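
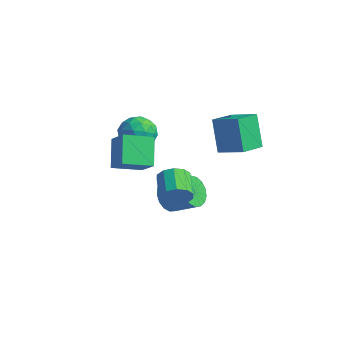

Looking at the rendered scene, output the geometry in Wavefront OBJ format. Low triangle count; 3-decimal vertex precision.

v -0.006 0.346 -2.306
v 0.614 -0.151 -2.977
v 1.986 0.437 -2.144
v 1.366 0.934 -1.474
v 0.548 0.296 -3.185
v 1.921 0.884 -2.352
v 0.355 0.755 -3.191
v 1.728 1.343 -2.359
v 0.08 1.12 -2.995
v 1.452 1.709 -2.163
v -0.216 1.308 -2.641
v 1.157 1.896 -1.809
v -0.463 1.275 -2.21
v 0.91 1.864 -1.378
v -0.606 1.03 -1.802
v 0.767 1.618 -0.969
v -0.611 0.627 -1.508
v 0.762 1.216 -0.676
v -0.478 0.161 -1.398
v 0.895 0.749 -0.565
v -0.237 -0.264 -1.496
v 1.136 0.325 -0.663
v 0.057 -0.548 -1.779
v 1.43 0.04 -0.946
v 0.336 -0.628 -2.183
v 1.709 -0.04 -1.351
v 0.537 -0.485 -2.616
v 1.91 0.103 -1.783
v 3.211 -1.93 0.272
v 3.738 -1.677 0.957
v 2.536 -0.838 1.572
v 2.009 -1.09 0.888
v 3.792 -1.301 0.55
v 2.59 -0.462 1.166
v 3.624 -1.166 0.037
v 2.423 -0.326 0.653
v 3.299 -1.322 -0.386
v 2.097 -0.482 0.23
v 2.939 -1.71 -0.557
v 1.738 -0.871 0.058
v 2.684 -2.182 -0.412
v 1.482 -1.343 0.203
v 2.63 -2.558 -0.006
v 1.428 -1.719 0.61
v 2.797 -2.694 0.507
v 1.596 -1.854 1.123
v 3.123 -2.538 0.93
v 1.921 -1.698 1.546
v 3.482 -2.149 1.102
v 2.281 -1.31 1.717
v 0.819 -4.235 2.288
v -0.132 -3.387 3.629
v 1.488 -2.734 1.814
v 0.537 -1.886 3.155
v 2.003 -4.454 3.265
v 1.052 -3.606 4.606
v 2.672 -2.953 2.791
v 1.721 -2.105 4.132
v 2.171 1.828 1.553
v 1.325 2.179 3.52
v 1.855 3.493 1.119
v 1.008 3.845 3.086
v 3.652 2.255 2.114
v 2.805 2.607 4.081
v 3.335 3.921 1.68
v 2.489 4.272 3.647
v -1.437 -0.598 2.836
v -0.412 -0.224 3.061
v -0.848 -2.296 2.979
v 0.177 -1.922 3.204
v -0.643 -1.778 3.944
v -1.007 -0.729 3.856
v -0.253 -1.791 2.184
v -0.617 -0.742 2.096
v 0.32 -0.961 2.658
v 0.079 -0.953 3.746
v -1.339 -1.567 2.294
v -1.58 -1.559 3.382
v -0.976 -0.262 2.936
v -0.284 -2.258 3.104
v -0.766 -2.174 3.539
v -0.163 -1.954 3.671
v -1.326 -0.559 3.403
v -0.723 -0.339 3.535
v -0.859 -1.252 4.055
v -0.537 -2.181 2.505
v 0.066 -1.961 2.637
v -1.097 -0.566 2.369
v -0.494 -0.346 2.501
v -0.401 -1.268 1.985
v 0.057 -0.475 2.831
v 0.403 -1.474 2.915
v 0.15 -1.397 2.316
v -0.064 -0.78 2.264
v -0.085 -0.47 3.471
v 0.261 -1.469 3.555
v -0.221 -1.384 3.99
v -0.435 -0.767 3.938
v 0.345 -0.904 3.234
v -1.521 -1.051 2.485
v -1.175 -2.05 2.569
v -0.825 -1.753 2.102
v -1.039 -1.136 2.05
v -1.663 -1.046 3.125
v -1.317 -2.045 3.209
v -1.196 -1.74 3.776
v -1.41 -1.123 3.724
v -1.605 -1.616 2.806
f 2 1 5
f 2 5 3
f 3 5 6
f 3 6 4
f 5 1 7
f 5 7 6
f 6 7 8
f 6 8 4
f 7 1 9
f 7 9 8
f 8 9 10
f 8 10 4
f 9 1 11
f 9 11 10
f 10 11 12
f 10 12 4
f 11 1 13
f 11 13 12
f 12 13 14
f 12 14 4
f 13 1 15
f 13 15 14
f 14 15 16
f 14 16 4
f 15 1 17
f 15 17 16
f 16 17 18
f 16 18 4
f 17 1 19
f 17 19 18
f 18 19 20
f 18 20 4
f 19 1 21
f 19 21 20
f 20 21 22
f 20 22 4
f 21 1 23
f 21 23 22
f 22 23 24
f 22 24 4
f 23 1 25
f 23 25 24
f 24 25 26
f 24 26 4
f 25 1 27
f 25 27 26
f 26 27 28
f 26 28 4
f 27 1 2
f 27 2 28
f 28 2 3
f 28 3 4
f 30 29 33
f 30 33 31
f 31 33 34
f 31 34 32
f 33 29 35
f 33 35 34
f 34 35 36
f 34 36 32
f 35 29 37
f 35 37 36
f 36 37 38
f 36 38 32
f 37 29 39
f 37 39 38
f 38 39 40
f 38 40 32
f 39 29 41
f 39 41 40
f 40 41 42
f 40 42 32
f 41 29 43
f 41 43 42
f 42 43 44
f 42 44 32
f 43 29 45
f 43 45 44
f 44 45 46
f 44 46 32
f 45 29 47
f 45 47 46
f 46 47 48
f 46 48 32
f 47 29 49
f 47 49 48
f 48 49 50
f 48 50 32
f 49 29 30
f 49 30 50
f 50 30 31
f 50 31 32
f 52 54 51
f 55 52 51
f 51 54 53
f 53 55 51
f 52 58 54
f 56 52 55
f 56 58 52
f 54 58 53
f 57 55 53
f 53 58 57
f 57 56 55
f 58 56 57
f 60 62 59
f 63 60 59
f 59 62 61
f 61 63 59
f 60 66 62
f 64 60 63
f 64 66 60
f 62 66 61
f 65 63 61
f 61 66 65
f 65 64 63
f 66 64 65
f 67 104 83
f 104 78 107
f 83 107 72
f 104 107 83
f 67 83 79
f 83 72 84
f 79 84 68
f 83 84 79
f 67 79 88
f 79 68 89
f 88 89 74
f 79 89 88
f 67 88 100
f 88 74 103
f 100 103 77
f 88 103 100
f 67 100 104
f 100 77 108
f 104 108 78
f 100 108 104
f 68 84 95
f 84 72 98
f 95 98 76
f 84 98 95
f 72 107 85
f 107 78 106
f 85 106 71
f 107 106 85
f 78 108 105
f 108 77 101
f 105 101 69
f 108 101 105
f 77 103 102
f 103 74 90
f 102 90 73
f 103 90 102
f 74 89 94
f 89 68 91
f 94 91 75
f 89 91 94
f 70 96 82
f 96 76 97
f 82 97 71
f 96 97 82
f 70 82 80
f 82 71 81
f 80 81 69
f 82 81 80
f 70 80 87
f 80 69 86
f 87 86 73
f 80 86 87
f 70 87 92
f 87 73 93
f 92 93 75
f 87 93 92
f 70 92 96
f 92 75 99
f 96 99 76
f 92 99 96
f 71 97 85
f 97 76 98
f 85 98 72
f 97 98 85
f 69 81 105
f 81 71 106
f 105 106 78
f 81 106 105
f 73 86 102
f 86 69 101
f 102 101 77
f 86 101 102
f 75 93 94
f 93 73 90
f 94 90 74
f 93 90 94
f 76 99 95
f 99 75 91
f 95 91 68
f 99 91 95



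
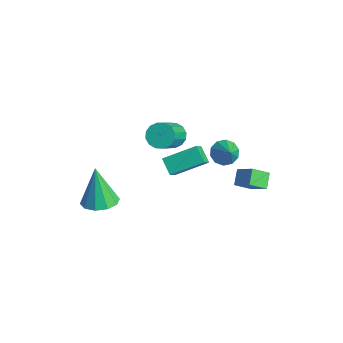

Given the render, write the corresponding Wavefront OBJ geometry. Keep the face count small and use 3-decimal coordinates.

v 0.569 3.146 -1.598
v 1.093 3.248 -2.095
v 1.471 2.874 -0.702
v 1.013 3.643 -1.894
v 0.763 3.849 -1.58
v 0.439 3.786 -1.273
v 0.164 3.478 -1.089
v 0.044 3.044 -1.1
v 0.125 2.648 -1.301
v 0.375 2.442 -1.615
v 0.699 2.505 -1.923
v 0.973 2.813 -2.106
v -1.975 -2.39 -4.662
v -1.152 -1.918 -4.463
v -2.565 -2.25 -2.558
v -1.568 -1.511 -4.607
v -2.14 -1.441 -4.772
v -2.649 -1.733 -4.895
v -2.9 -2.276 -4.929
v -2.798 -2.863 -4.861
v -2.382 -3.269 -4.717
v -1.81 -3.34 -4.552
v -1.301 -3.048 -4.429
v -1.049 -2.505 -4.395
v 2.945 3.218 -1.242
v 2.684 2.407 -0.681
v 3.865 3.425 -0.517
v 3.605 2.614 0.044
v 3.455 2.706 -1.744
v 3.195 1.895 -1.183
v 4.376 2.913 -1.019
v 4.115 2.102 -0.458
v -0.246 0.409 -1.266
v 0.418 1.886 -0.527
v 0.545 0.333 -1.823
v 1.209 1.81 -1.084
v 0.251 -0.21 -0.476
v 0.915 1.267 0.263
v 1.042 -0.286 -1.033
v 1.706 1.191 -0.294
v 0.185 0.384 0.978
v 0.768 0.787 0.941
v 1.739 -0.482 2.424
v 1.155 -0.884 2.462
v 0.564 0.94 1.205
v 1.535 -0.329 2.689
v 0.258 0.944 1.409
v 1.229 -0.324 2.892
v -0.068 0.798 1.497
v 0.903 -0.47 2.981
v -0.326 0.541 1.446
v 0.645 -0.727 2.93
v -0.447 0.242 1.27
v 0.524 -1.026 2.754
v -0.399 -0.018 1.016
v 0.572 -1.287 2.499
v -0.195 -0.171 0.751
v 0.776 -1.44 2.235
v 0.111 -0.176 0.548
v 1.082 -1.444 2.031
v 0.437 -0.03 0.459
v 1.408 -1.298 1.943
v 0.695 0.227 0.51
v 1.666 -1.041 1.994
v 0.816 0.526 0.686
v 1.787 -0.742 2.17
f 2 1 4
f 2 4 3
f 4 1 5
f 4 5 3
f 5 1 6
f 5 6 3
f 6 1 7
f 6 7 3
f 7 1 8
f 7 8 3
f 8 1 9
f 8 9 3
f 9 1 10
f 9 10 3
f 10 1 11
f 10 11 3
f 11 1 12
f 11 12 3
f 12 1 2
f 12 2 3
f 14 13 16
f 14 16 15
f 16 13 17
f 16 17 15
f 17 13 18
f 17 18 15
f 18 13 19
f 18 19 15
f 19 13 20
f 19 20 15
f 20 13 21
f 20 21 15
f 21 13 22
f 21 22 15
f 22 13 23
f 22 23 15
f 23 13 24
f 23 24 15
f 24 13 14
f 24 14 15
f 26 28 25
f 29 26 25
f 25 28 27
f 27 29 25
f 26 32 28
f 30 26 29
f 30 32 26
f 28 32 27
f 31 29 27
f 27 32 31
f 31 30 29
f 32 30 31
f 34 36 33
f 37 34 33
f 33 36 35
f 35 37 33
f 34 40 36
f 38 34 37
f 38 40 34
f 36 40 35
f 39 37 35
f 35 40 39
f 39 38 37
f 40 38 39
f 42 41 45
f 42 45 43
f 43 45 46
f 43 46 44
f 45 41 47
f 45 47 46
f 46 47 48
f 46 48 44
f 47 41 49
f 47 49 48
f 48 49 50
f 48 50 44
f 49 41 51
f 49 51 50
f 50 51 52
f 50 52 44
f 51 41 53
f 51 53 52
f 52 53 54
f 52 54 44
f 53 41 55
f 53 55 54
f 54 55 56
f 54 56 44
f 55 41 57
f 55 57 56
f 56 57 58
f 56 58 44
f 57 41 59
f 57 59 58
f 58 59 60
f 58 60 44
f 59 41 61
f 59 61 60
f 60 61 62
f 60 62 44
f 61 41 63
f 61 63 62
f 62 63 64
f 62 64 44
f 63 41 65
f 63 65 64
f 64 65 66
f 64 66 44
f 65 41 42
f 65 42 66
f 66 42 43
f 66 43 44



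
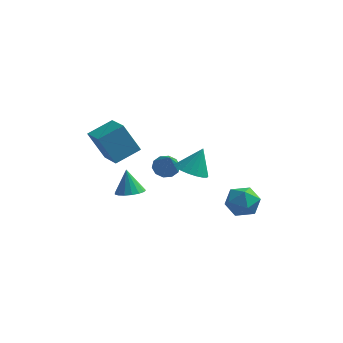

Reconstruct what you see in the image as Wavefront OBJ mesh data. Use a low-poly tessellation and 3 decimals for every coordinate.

v -2.685 -2.926 1.097
v -3.649 -2.966 2.849
v -3.774 -1.529 0.53
v -4.737 -1.568 2.282
v -1.603 -1.832 1.718
v -2.566 -1.871 3.47
v -2.691 -0.434 1.151
v -3.655 -0.474 2.903
v -1.415 2.325 -2.207
v -0.975 2.929 -1.895
v -0.805 1.035 -0.573
v -1.436 2.957 -1.7
v -1.889 2.743 -1.7
v -2.161 2.37 -1.893
v -2.148 1.98 -2.206
v -1.856 1.721 -2.519
v -1.395 1.694 -2.714
v -0.942 1.907 -2.714
v -0.67 2.28 -2.521
v -0.683 2.671 -2.208
v -3.27 1.38 -4.096
v -2.647 2.028 -4.144
v -3.63 1.84 -2.564
v -3.006 2.22 -4.286
v -3.425 2.219 -4.384
v -3.809 2.026 -4.416
v -4.069 1.685 -4.375
v -4.147 1.275 -4.271
v -4.023 0.888 -4.126
v -3.727 0.615 -3.974
v -3.326 0.516 -3.851
v -2.912 0.616 -3.783
v -2.581 0.891 -3.788
v -2.407 1.278 -3.863
v -2.431 1.688 -3.991
v 1.333 -2.285 0.827
v 2.015 -1.722 0.341
v 1.827 -1.635 2.273
v 1.652 -1.457 0.345
v 1.226 -1.356 0.446
v 0.821 -1.439 0.622
v 0.517 -1.69 0.839
v 0.375 -2.059 1.053
v 0.423 -2.472 1.223
v 0.65 -2.849 1.314
v 1.014 -3.113 1.309
v 1.44 -3.214 1.209
v 1.845 -3.131 1.033
v 2.149 -2.88 0.816
v 2.291 -2.512 0.602
v 2.243 -2.098 0.432
v 2.731 0.908 -2.468
v 3.718 1.45 -2.482
v 3.282 -0.13 -3.858
v 4.269 0.412 -3.872
v 4.011 -0.267 -3.012
v 3.67 0.375 -2.153
v 3.33 0.945 -4.187
v 2.989 1.587 -3.328
v 4.087 1.472 -3.544
v 4.508 0.723 -2.818
v 2.492 0.597 -3.522
v 2.913 -0.152 -2.796
f 2 4 1
f 5 2 1
f 1 4 3
f 3 5 1
f 2 8 4
f 6 2 5
f 6 8 2
f 4 8 3
f 7 5 3
f 3 8 7
f 7 6 5
f 8 6 7
f 10 9 12
f 10 12 11
f 12 9 13
f 12 13 11
f 13 9 14
f 13 14 11
f 14 9 15
f 14 15 11
f 15 9 16
f 15 16 11
f 16 9 17
f 16 17 11
f 17 9 18
f 17 18 11
f 18 9 19
f 18 19 11
f 19 9 20
f 19 20 11
f 20 9 10
f 20 10 11
f 22 21 24
f 22 24 23
f 24 21 25
f 24 25 23
f 25 21 26
f 25 26 23
f 26 21 27
f 26 27 23
f 27 21 28
f 27 28 23
f 28 21 29
f 28 29 23
f 29 21 30
f 29 30 23
f 30 21 31
f 30 31 23
f 31 21 32
f 31 32 23
f 32 21 33
f 32 33 23
f 33 21 34
f 33 34 23
f 34 21 35
f 34 35 23
f 35 21 22
f 35 22 23
f 37 36 39
f 37 39 38
f 39 36 40
f 39 40 38
f 40 36 41
f 40 41 38
f 41 36 42
f 41 42 38
f 42 36 43
f 42 43 38
f 43 36 44
f 43 44 38
f 44 36 45
f 44 45 38
f 45 36 46
f 45 46 38
f 46 36 47
f 46 47 38
f 47 36 48
f 47 48 38
f 48 36 49
f 48 49 38
f 49 36 50
f 49 50 38
f 50 36 51
f 50 51 38
f 51 36 37
f 51 37 38
f 52 63 57
f 52 57 53
f 52 53 59
f 52 59 62
f 52 62 63
f 53 57 61
f 57 63 56
f 63 62 54
f 62 59 58
f 59 53 60
f 55 61 56
f 55 56 54
f 55 54 58
f 55 58 60
f 55 60 61
f 56 61 57
f 54 56 63
f 58 54 62
f 60 58 59
f 61 60 53



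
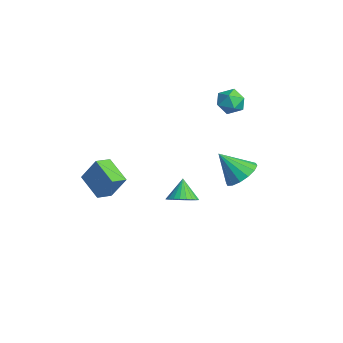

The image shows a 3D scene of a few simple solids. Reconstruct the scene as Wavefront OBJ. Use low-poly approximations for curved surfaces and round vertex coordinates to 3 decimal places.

v -0.705 3.381 3.402
v -0.089 4.056 3.354
v 0.389 2.384 3.406
v 1.005 3.059 3.358
v 0.513 2.942 4.12
v -0.163 3.559 4.118
v 0.463 2.881 2.642
v -0.213 3.498 2.64
v 0.633 3.747 2.884
v 0.664 3.785 3.798
v -0.364 2.655 2.962
v -0.333 2.693 3.876
v 3.278 2.535 -0.335
v 4.013 2.936 0.332
v 2.542 1.505 1.095
v 3.585 3.286 0.363
v 3.074 3.434 0.207
v 2.619 3.342 -0.094
v 2.34 3.033 -0.46
v 2.313 2.591 -0.792
v 2.544 2.133 -1.002
v 2.972 1.784 -1.033
v 3.483 1.635 -0.877
v 3.938 1.727 -0.576
v 4.217 2.036 -0.21
v 4.244 2.478 0.122
v 0.289 -4.53 -2.285
v -1.283 -4.878 -1.55
v -0.061 -3.601 -2.594
v -1.634 -3.949 -1.86
v 0.814 -3.851 -0.84
v -0.759 -4.199 -0.106
v 0.463 -2.922 -1.15
v -1.109 -3.27 -0.415
v -0.095 0.52 -4.032
v 0.655 0.461 -3.487
v -0.885 0.88 -2.908
v 0.669 0.809 -3.588
v 0.566 1.113 -3.758
v 0.363 1.327 -3.969
v 0.089 1.418 -4.19
v -0.212 1.372 -4.387
v -0.496 1.196 -4.53
v -0.718 0.918 -4.597
v -0.846 0.579 -4.578
v -0.86 0.231 -4.476
v -0.757 -0.073 -4.307
v -0.554 -0.287 -4.095
v -0.28 -0.378 -3.874
v 0.021 -0.332 -3.678
v 0.305 -0.156 -3.535
v 0.527 0.122 -3.468
f 1 12 6
f 1 6 2
f 1 2 8
f 1 8 11
f 1 11 12
f 2 6 10
f 6 12 5
f 12 11 3
f 11 8 7
f 8 2 9
f 4 10 5
f 4 5 3
f 4 3 7
f 4 7 9
f 4 9 10
f 5 10 6
f 3 5 12
f 7 3 11
f 9 7 8
f 10 9 2
f 14 13 16
f 14 16 15
f 16 13 17
f 16 17 15
f 17 13 18
f 17 18 15
f 18 13 19
f 18 19 15
f 19 13 20
f 19 20 15
f 20 13 21
f 20 21 15
f 21 13 22
f 21 22 15
f 22 13 23
f 22 23 15
f 23 13 24
f 23 24 15
f 24 13 25
f 24 25 15
f 25 13 26
f 25 26 15
f 26 13 14
f 26 14 15
f 28 30 27
f 31 28 27
f 27 30 29
f 29 31 27
f 28 34 30
f 32 28 31
f 32 34 28
f 30 34 29
f 33 31 29
f 29 34 33
f 33 32 31
f 34 32 33
f 36 35 38
f 36 38 37
f 38 35 39
f 38 39 37
f 39 35 40
f 39 40 37
f 40 35 41
f 40 41 37
f 41 35 42
f 41 42 37
f 42 35 43
f 42 43 37
f 43 35 44
f 43 44 37
f 44 35 45
f 44 45 37
f 45 35 46
f 45 46 37
f 46 35 47
f 46 47 37
f 47 35 48
f 47 48 37
f 48 35 49
f 48 49 37
f 49 35 50
f 49 50 37
f 50 35 51
f 50 51 37
f 51 35 52
f 51 52 37
f 52 35 36
f 52 36 37



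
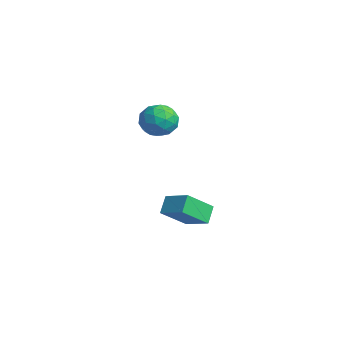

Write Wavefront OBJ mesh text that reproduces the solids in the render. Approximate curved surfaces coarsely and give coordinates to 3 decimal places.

v 0.997 -1.103 2.774
v 1.542 -1.021 3.718
v 2.198 -2.259 2.182
v 2.743 -2.177 3.126
v 1.764 -2.664 3.1
v 1.021 -1.949 3.466
v 2.719 -1.331 2.434
v 1.976 -0.616 2.8
v 2.606 -1.162 3.509
v 2.016 -1.986 3.92
v 1.724 -1.294 1.98
v 1.134 -2.118 2.391
v 1.164 -0.96 3.298
v 2.576 -2.32 2.602
v 2 -2.606 2.586
v 2.321 -2.558 3.142
v 0.858 -1.506 3.15
v 1.178 -1.458 3.705
v 1.309 -2.423 3.341
v 2.562 -1.822 2.195
v 2.882 -1.774 2.75
v 1.419 -0.722 2.758
v 1.74 -0.674 3.314
v 2.431 -0.857 2.559
v 2.11 -0.995 3.73
v 2.815 -1.675 3.382
v 2.801 -1.178 2.975
v 2.365 -0.757 3.19
v 1.763 -1.479 3.972
v 2.469 -2.159 3.624
v 1.893 -2.445 3.608
v 1.457 -2.025 3.823
v 2.388 -1.562 3.848
v 1.271 -1.121 2.276
v 1.977 -1.801 1.928
v 2.283 -1.255 2.077
v 1.847 -0.835 2.292
v 0.925 -1.605 2.518
v 1.63 -2.285 2.17
v 1.375 -2.523 2.71
v 0.939 -2.102 2.925
v 1.352 -1.718 2.052
v 2.639 -1.927 -3.261
v 2.043 -1.345 -2.454
v 2.469 -0.395 -4.489
v 1.873 0.186 -3.681
v 3.987 -1.326 -2.699
v 3.391 -0.745 -1.891
v 3.817 0.205 -3.926
v 3.221 0.787 -3.119
f 1 38 17
f 38 12 41
f 17 41 6
f 38 41 17
f 1 17 13
f 17 6 18
f 13 18 2
f 17 18 13
f 1 13 22
f 13 2 23
f 22 23 8
f 13 23 22
f 1 22 34
f 22 8 37
f 34 37 11
f 22 37 34
f 1 34 38
f 34 11 42
f 38 42 12
f 34 42 38
f 2 18 29
f 18 6 32
f 29 32 10
f 18 32 29
f 6 41 19
f 41 12 40
f 19 40 5
f 41 40 19
f 12 42 39
f 42 11 35
f 39 35 3
f 42 35 39
f 11 37 36
f 37 8 24
f 36 24 7
f 37 24 36
f 8 23 28
f 23 2 25
f 28 25 9
f 23 25 28
f 4 30 16
f 30 10 31
f 16 31 5
f 30 31 16
f 4 16 14
f 16 5 15
f 14 15 3
f 16 15 14
f 4 14 21
f 14 3 20
f 21 20 7
f 14 20 21
f 4 21 26
f 21 7 27
f 26 27 9
f 21 27 26
f 4 26 30
f 26 9 33
f 30 33 10
f 26 33 30
f 5 31 19
f 31 10 32
f 19 32 6
f 31 32 19
f 3 15 39
f 15 5 40
f 39 40 12
f 15 40 39
f 7 20 36
f 20 3 35
f 36 35 11
f 20 35 36
f 9 27 28
f 27 7 24
f 28 24 8
f 27 24 28
f 10 33 29
f 33 9 25
f 29 25 2
f 33 25 29
f 44 46 43
f 47 44 43
f 43 46 45
f 45 47 43
f 44 50 46
f 48 44 47
f 48 50 44
f 46 50 45
f 49 47 45
f 45 50 49
f 49 48 47
f 50 48 49



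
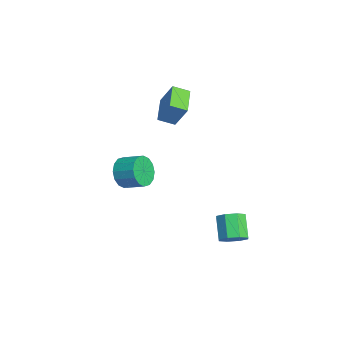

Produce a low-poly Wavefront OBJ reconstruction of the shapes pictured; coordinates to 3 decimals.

v -0.442 -1.198 -0.22
v 0.155 -1.272 -0.993
v 0.84 -0.336 -0.553
v 0.242 -0.262 0.22
v -0.203 -0.942 -1.135
v 0.482 -0.007 -0.695
v -0.626 -0.681 -1.032
v 0.059 0.254 -0.592
v -0.999 -0.558 -0.712
v -0.314 0.377 -0.272
v -1.224 -0.607 -0.259
v -0.539 0.328 0.181
v -1.239 -0.814 0.204
v -0.554 0.121 0.644
v -1.04 -1.124 0.553
v -0.355 -0.188 0.993
v -0.682 -1.453 0.695
v 0.003 -0.518 1.135
v -0.259 -1.714 0.592
v 0.426 -0.779 1.032
v 0.114 -1.837 0.272
v 0.799 -0.902 0.712
v 0.339 -1.788 -0.181
v 1.024 -0.853 0.259
v 0.354 -1.581 -0.644
v 1.039 -0.646 -0.204
v 3.335 3.789 -3.377
v 3.901 3.982 -2.846
v 2.871 4.043 -1.771
v 2.305 3.851 -2.303
v 3.653 4.474 -3.112
v 2.622 4.535 -2.038
v 3.218 4.565 -3.534
v 2.188 4.627 -2.459
v 2.852 4.202 -3.864
v 1.822 4.263 -2.789
v 2.769 3.597 -3.909
v 1.739 3.658 -2.834
v 3.018 3.105 -3.642
v 1.987 3.166 -2.568
v 3.452 3.013 -3.221
v 2.422 3.075 -2.146
v 3.818 3.377 -2.891
v 2.788 3.438 -1.816
v -3.353 1.202 3.292
v -2.707 1.739 4.642
v -3.26 2.111 2.886
v -2.614 2.648 4.236
v -1.826 0.792 2.724
v -1.18 1.329 4.074
v -1.733 1.701 2.318
v -1.087 2.238 3.668
f 2 1 5
f 2 5 3
f 3 5 6
f 3 6 4
f 5 1 7
f 5 7 6
f 6 7 8
f 6 8 4
f 7 1 9
f 7 9 8
f 8 9 10
f 8 10 4
f 9 1 11
f 9 11 10
f 10 11 12
f 10 12 4
f 11 1 13
f 11 13 12
f 12 13 14
f 12 14 4
f 13 1 15
f 13 15 14
f 14 15 16
f 14 16 4
f 15 1 17
f 15 17 16
f 16 17 18
f 16 18 4
f 17 1 19
f 17 19 18
f 18 19 20
f 18 20 4
f 19 1 21
f 19 21 20
f 20 21 22
f 20 22 4
f 21 1 23
f 21 23 22
f 22 23 24
f 22 24 4
f 23 1 25
f 23 25 24
f 24 25 26
f 24 26 4
f 25 1 2
f 25 2 26
f 26 2 3
f 26 3 4
f 28 27 31
f 28 31 29
f 29 31 32
f 29 32 30
f 31 27 33
f 31 33 32
f 32 33 34
f 32 34 30
f 33 27 35
f 33 35 34
f 34 35 36
f 34 36 30
f 35 27 37
f 35 37 36
f 36 37 38
f 36 38 30
f 37 27 39
f 37 39 38
f 38 39 40
f 38 40 30
f 39 27 41
f 39 41 40
f 40 41 42
f 40 42 30
f 41 27 43
f 41 43 42
f 42 43 44
f 42 44 30
f 43 27 28
f 43 28 44
f 44 28 29
f 44 29 30
f 46 48 45
f 49 46 45
f 45 48 47
f 47 49 45
f 46 52 48
f 50 46 49
f 50 52 46
f 48 52 47
f 51 49 47
f 47 52 51
f 51 50 49
f 52 50 51



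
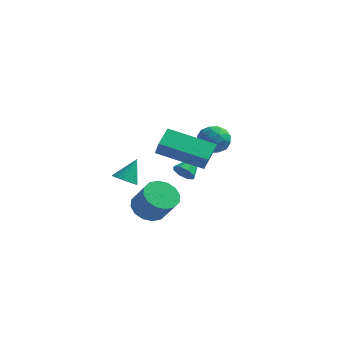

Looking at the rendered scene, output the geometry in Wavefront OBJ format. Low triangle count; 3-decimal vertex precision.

v 0.541 1.21 -3.699
v 0.963 1.301 -4.041
v 0.859 2.37 -3.001
v 0.605 1.479 -4.175
v 0.211 1.5 -4.03
v 0.01 1.351 -3.691
v 0.12 1.12 -3.357
v 0.478 0.941 -3.223
v 0.872 0.921 -3.368
v 1.073 1.07 -3.707
v 0.946 -3.341 -3.494
v 1.486 -2.778 -3.673
v 2.214 -3.156 -2.664
v 1.674 -3.719 -2.486
v 1.221 -2.594 -3.413
v 1.949 -2.972 -2.404
v 0.883 -2.61 -3.175
v 1.611 -2.988 -2.166
v 0.562 -2.822 -3.022
v 1.289 -3.2 -2.014
v 0.343 -3.173 -2.996
v 1.071 -3.551 -1.988
v 0.286 -3.569 -3.104
v 1.014 -3.947 -2.095
v 0.406 -3.904 -3.316
v 1.134 -4.282 -2.307
v 0.671 -4.088 -3.576
v 1.399 -4.466 -2.567
v 1.009 -4.072 -3.814
v 1.737 -4.45 -2.805
v 1.331 -3.86 -3.966
v 2.058 -4.238 -2.958
v 1.549 -3.509 -3.992
v 2.277 -3.887 -2.984
v 1.606 -3.113 -3.885
v 2.334 -3.491 -2.876
v 0.304 -1.253 -1.476
v 0.301 -0.317 -1
v 2.314 -0.889 -2.178
v 2.311 0.047 -1.702
v 0.629 -1.627 -0.738
v 0.626 -0.691 -0.262
v 2.639 -1.263 -1.44
v 2.636 -0.327 -0.964
v 1.983 1.699 -1.383
v 2.601 1.292 -1.587
v 1.379 0.648 -1.113
v 1.997 0.241 -1.317
v 2.015 0.674 -0.683
v 2.388 1.323 -0.85
v 1.592 0.617 -1.85
v 1.965 1.266 -2.017
v 2.359 0.623 -1.875
v 2.62 0.658 -1.155
v 1.36 1.282 -1.545
v 1.621 1.317 -0.825
v 2.345 1.588 -1.509
v 1.635 0.352 -1.191
v 1.646 0.607 -0.819
v 2.009 0.367 -0.938
v 2.22 1.606 -1.076
v 2.583 1.367 -1.196
v 2.239 1.004 -0.664
v 1.397 0.573 -1.504
v 1.76 0.334 -1.624
v 1.971 1.573 -1.762
v 2.334 1.333 -1.881
v 1.741 0.936 -2.036
v 2.566 0.955 -1.798
v 2.211 0.337 -1.639
v 1.973 0.558 -1.952
v 2.192 0.94 -2.051
v 2.72 0.976 -1.375
v 2.365 0.358 -1.216
v 2.375 0.613 -0.843
v 2.595 0.994 -0.942
v 2.577 0.583 -1.544
v 1.615 1.582 -1.484
v 1.26 0.964 -1.325
v 1.385 0.946 -1.758
v 1.605 1.327 -1.857
v 1.769 1.603 -1.061
v 1.414 0.985 -0.902
v 1.788 1 -0.649
v 2.007 1.382 -0.748
v 1.403 1.357 -1.156
v 0.124 -3.85 -1.913
v 0.624 -4.098 -1.874
v 0.376 -3.19 -0.967
v 0.67 -3.903 -2.022
v 0.608 -3.697 -2.148
v 0.45 -3.522 -2.228
v 0.227 -3.412 -2.246
v -0.016 -3.388 -2.197
v -0.232 -3.456 -2.092
v -0.377 -3.602 -1.952
v -0.423 -3.797 -1.804
v -0.361 -4.002 -1.677
v -0.203 -4.177 -1.597
v 0.02 -4.288 -1.58
v 0.263 -4.311 -1.628
v 0.479 -4.243 -1.733
f 2 1 4
f 2 4 3
f 4 1 5
f 4 5 3
f 5 1 6
f 5 6 3
f 6 1 7
f 6 7 3
f 7 1 8
f 7 8 3
f 8 1 9
f 8 9 3
f 9 1 10
f 9 10 3
f 10 1 2
f 10 2 3
f 12 11 15
f 12 15 13
f 13 15 16
f 13 16 14
f 15 11 17
f 15 17 16
f 16 17 18
f 16 18 14
f 17 11 19
f 17 19 18
f 18 19 20
f 18 20 14
f 19 11 21
f 19 21 20
f 20 21 22
f 20 22 14
f 21 11 23
f 21 23 22
f 22 23 24
f 22 24 14
f 23 11 25
f 23 25 24
f 24 25 26
f 24 26 14
f 25 11 27
f 25 27 26
f 26 27 28
f 26 28 14
f 27 11 29
f 27 29 28
f 28 29 30
f 28 30 14
f 29 11 31
f 29 31 30
f 30 31 32
f 30 32 14
f 31 11 33
f 31 33 32
f 32 33 34
f 32 34 14
f 33 11 35
f 33 35 34
f 34 35 36
f 34 36 14
f 35 11 12
f 35 12 36
f 36 12 13
f 36 13 14
f 38 40 37
f 41 38 37
f 37 40 39
f 39 41 37
f 38 44 40
f 42 38 41
f 42 44 38
f 40 44 39
f 43 41 39
f 39 44 43
f 43 42 41
f 44 42 43
f 45 82 61
f 82 56 85
f 61 85 50
f 82 85 61
f 45 61 57
f 61 50 62
f 57 62 46
f 61 62 57
f 45 57 66
f 57 46 67
f 66 67 52
f 57 67 66
f 45 66 78
f 66 52 81
f 78 81 55
f 66 81 78
f 45 78 82
f 78 55 86
f 82 86 56
f 78 86 82
f 46 62 73
f 62 50 76
f 73 76 54
f 62 76 73
f 50 85 63
f 85 56 84
f 63 84 49
f 85 84 63
f 56 86 83
f 86 55 79
f 83 79 47
f 86 79 83
f 55 81 80
f 81 52 68
f 80 68 51
f 81 68 80
f 52 67 72
f 67 46 69
f 72 69 53
f 67 69 72
f 48 74 60
f 74 54 75
f 60 75 49
f 74 75 60
f 48 60 58
f 60 49 59
f 58 59 47
f 60 59 58
f 48 58 65
f 58 47 64
f 65 64 51
f 58 64 65
f 48 65 70
f 65 51 71
f 70 71 53
f 65 71 70
f 48 70 74
f 70 53 77
f 74 77 54
f 70 77 74
f 49 75 63
f 75 54 76
f 63 76 50
f 75 76 63
f 47 59 83
f 59 49 84
f 83 84 56
f 59 84 83
f 51 64 80
f 64 47 79
f 80 79 55
f 64 79 80
f 53 71 72
f 71 51 68
f 72 68 52
f 71 68 72
f 54 77 73
f 77 53 69
f 73 69 46
f 77 69 73
f 88 87 90
f 88 90 89
f 90 87 91
f 90 91 89
f 91 87 92
f 91 92 89
f 92 87 93
f 92 93 89
f 93 87 94
f 93 94 89
f 94 87 95
f 94 95 89
f 95 87 96
f 95 96 89
f 96 87 97
f 96 97 89
f 97 87 98
f 97 98 89
f 98 87 99
f 98 99 89
f 99 87 100
f 99 100 89
f 100 87 101
f 100 101 89
f 101 87 102
f 101 102 89
f 102 87 88
f 102 88 89



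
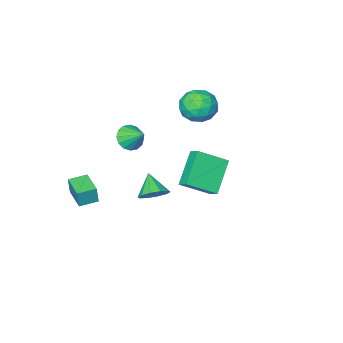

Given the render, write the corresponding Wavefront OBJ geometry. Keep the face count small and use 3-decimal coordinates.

v -1.297 3.23 1.587
v -1.272 3.911 2.042
v 0.04 4.146 0.144
v 0.065 4.827 0.599
v 0.175 2.553 2.521
v 0.2 3.234 2.976
v 1.512 3.469 1.078
v 1.537 4.15 1.533
v 2.525 -3.677 -3.182
v 2.641 -3.653 -2.098
v 2.873 -2.158 -3.253
v 2.989 -2.134 -2.17
v 3.591 -3.926 -3.29
v 3.707 -3.902 -2.207
v 3.939 -2.407 -3.362
v 4.055 -2.383 -2.278
v -4.082 -1.265 1.722
v -3.529 -1.64 2.678
v -3.851 -2.96 0.922
v -3.298 -3.335 1.878
v -4.442 -3.108 1.918
v -4.584 -2.061 2.412
v -2.796 -2.539 1.188
v -2.938 -1.492 1.682
v -2.733 -2.428 2.348
v -3.75 -2.78 2.799
v -3.63 -1.82 0.801
v -4.647 -2.172 1.252
v -3.826 -1.304 2.27
v -3.554 -3.296 1.33
v -4.227 -3.163 1.353
v -3.901 -3.384 1.915
v -4.446 -1.551 2.114
v -4.121 -1.772 2.676
v -4.658 -2.634 2.229
v -3.259 -2.828 0.924
v -2.934 -3.049 1.486
v -3.479 -1.216 1.685
v -3.153 -1.437 2.247
v -2.722 -1.966 1.371
v -3.033 -1.988 2.638
v -2.897 -2.984 2.168
v -2.602 -2.516 1.762
v -2.686 -1.9 2.053
v -3.631 -2.194 2.903
v -3.495 -3.191 2.433
v -4.167 -3.057 2.457
v -4.251 -2.441 2.747
v -3.163 -2.657 2.709
v -3.885 -1.409 1.167
v -3.749 -2.406 0.697
v -3.129 -2.159 0.853
v -3.213 -1.543 1.143
v -4.483 -1.616 1.432
v -4.347 -2.612 0.962
v -4.694 -2.7 1.547
v -4.778 -2.084 1.838
v -4.217 -1.943 0.891
v 0.549 -2.58 0.716
v 0.87 -2.061 0.11
v 0.371 -1.48 1.564
v 0.431 -2.072 0.032
v 0.025 -2.219 0.138
v -0.242 -2.462 0.398
v -0.296 -2.738 0.744
v -0.124 -2.971 1.082
v 0.228 -3.099 1.322
v 0.666 -3.088 1.4
v 1.073 -2.941 1.294
v 1.339 -2.697 1.034
v 1.394 -2.422 0.688
v 1.222 -2.189 0.35
v 2.177 2.2 -0.234
v 2.979 1.895 -0.292
v 1.863 1.2 0.694
v 2.969 2.259 0.096
v 2.656 2.599 0.358
v 2.16 2.788 0.394
v 1.671 2.752 0.189
v 1.374 2.505 -0.177
v 1.385 2.142 -0.564
v 1.698 1.801 -0.826
v 2.193 1.612 -0.862
v 2.683 1.649 -0.658
f 2 4 1
f 5 2 1
f 1 4 3
f 3 5 1
f 2 8 4
f 6 2 5
f 6 8 2
f 4 8 3
f 7 5 3
f 3 8 7
f 7 6 5
f 8 6 7
f 10 12 9
f 13 10 9
f 9 12 11
f 11 13 9
f 10 16 12
f 14 10 13
f 14 16 10
f 12 16 11
f 15 13 11
f 11 16 15
f 15 14 13
f 16 14 15
f 17 54 33
f 54 28 57
f 33 57 22
f 54 57 33
f 17 33 29
f 33 22 34
f 29 34 18
f 33 34 29
f 17 29 38
f 29 18 39
f 38 39 24
f 29 39 38
f 17 38 50
f 38 24 53
f 50 53 27
f 38 53 50
f 17 50 54
f 50 27 58
f 54 58 28
f 50 58 54
f 18 34 45
f 34 22 48
f 45 48 26
f 34 48 45
f 22 57 35
f 57 28 56
f 35 56 21
f 57 56 35
f 28 58 55
f 58 27 51
f 55 51 19
f 58 51 55
f 27 53 52
f 53 24 40
f 52 40 23
f 53 40 52
f 24 39 44
f 39 18 41
f 44 41 25
f 39 41 44
f 20 46 32
f 46 26 47
f 32 47 21
f 46 47 32
f 20 32 30
f 32 21 31
f 30 31 19
f 32 31 30
f 20 30 37
f 30 19 36
f 37 36 23
f 30 36 37
f 20 37 42
f 37 23 43
f 42 43 25
f 37 43 42
f 20 42 46
f 42 25 49
f 46 49 26
f 42 49 46
f 21 47 35
f 47 26 48
f 35 48 22
f 47 48 35
f 19 31 55
f 31 21 56
f 55 56 28
f 31 56 55
f 23 36 52
f 36 19 51
f 52 51 27
f 36 51 52
f 25 43 44
f 43 23 40
f 44 40 24
f 43 40 44
f 26 49 45
f 49 25 41
f 45 41 18
f 49 41 45
f 60 59 62
f 60 62 61
f 62 59 63
f 62 63 61
f 63 59 64
f 63 64 61
f 64 59 65
f 64 65 61
f 65 59 66
f 65 66 61
f 66 59 67
f 66 67 61
f 67 59 68
f 67 68 61
f 68 59 69
f 68 69 61
f 69 59 70
f 69 70 61
f 70 59 71
f 70 71 61
f 71 59 72
f 71 72 61
f 72 59 60
f 72 60 61
f 74 73 76
f 74 76 75
f 76 73 77
f 76 77 75
f 77 73 78
f 77 78 75
f 78 73 79
f 78 79 75
f 79 73 80
f 79 80 75
f 80 73 81
f 80 81 75
f 81 73 82
f 81 82 75
f 82 73 83
f 82 83 75
f 83 73 84
f 83 84 75
f 84 73 74
f 84 74 75



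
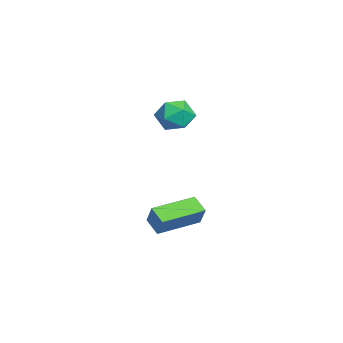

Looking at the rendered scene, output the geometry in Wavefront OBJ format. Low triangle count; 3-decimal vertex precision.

v 1.869 -0.686 -2.811
v 1.218 -1.118 -2.346
v 0.855 1.029 -2.64
v 0.203 0.596 -2.175
v 2.377 -0.476 -1.905
v 1.725 -0.909 -1.44
v 1.362 1.238 -1.734
v 0.711 0.806 -1.269
v 0 0.416 3.824
v 0.342 0.868 3.133
v 0.238 -0.828 3.127
v 0.58 -0.376 2.436
v 1.021 -0.406 3.213
v 0.874 0.364 3.643
v -0.294 -0.324 2.617
v -0.441 0.446 3.047
v 0.16 0.411 2.387
v 0.973 0.361 2.755
v -0.393 -0.321 3.505
v 0.42 -0.371 3.873
f 2 4 1
f 5 2 1
f 1 4 3
f 3 5 1
f 2 8 4
f 6 2 5
f 6 8 2
f 4 8 3
f 7 5 3
f 3 8 7
f 7 6 5
f 8 6 7
f 9 20 14
f 9 14 10
f 9 10 16
f 9 16 19
f 9 19 20
f 10 14 18
f 14 20 13
f 20 19 11
f 19 16 15
f 16 10 17
f 12 18 13
f 12 13 11
f 12 11 15
f 12 15 17
f 12 17 18
f 13 18 14
f 11 13 20
f 15 11 19
f 17 15 16
f 18 17 10



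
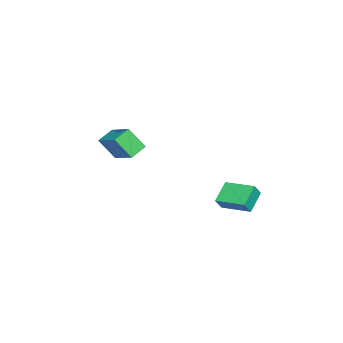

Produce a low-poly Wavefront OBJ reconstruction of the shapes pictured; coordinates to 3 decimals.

v -3.65 -4.216 1.613
v -2.713 -2.633 2.782
v -3.783 -3.219 0.368
v -2.846 -1.636 1.538
v -2.634 -4.544 1.242
v -1.697 -2.961 2.412
v -2.767 -3.547 -0.002
v -1.83 -1.964 1.167
v -4.522 2.906 -1.649
v -4.141 2.694 -0.896
v -4.331 4.787 -1.216
v -3.95 4.576 -0.463
v -3.19 2.924 -2.317
v -2.809 2.713 -1.564
v -2.999 4.806 -1.884
v -2.618 4.594 -1.131
f 2 4 1
f 5 2 1
f 1 4 3
f 3 5 1
f 2 8 4
f 6 2 5
f 6 8 2
f 4 8 3
f 7 5 3
f 3 8 7
f 7 6 5
f 8 6 7
f 10 12 9
f 13 10 9
f 9 12 11
f 11 13 9
f 10 16 12
f 14 10 13
f 14 16 10
f 12 16 11
f 15 13 11
f 11 16 15
f 15 14 13
f 16 14 15



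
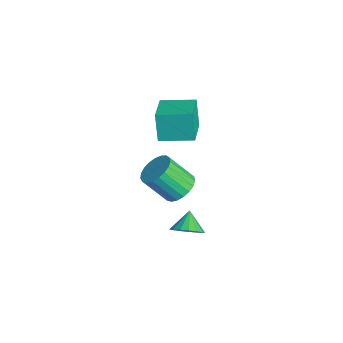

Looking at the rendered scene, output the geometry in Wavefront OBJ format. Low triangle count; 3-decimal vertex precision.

v 2.962 0.646 -3.767
v 3.583 0.551 -3.028
v 2.058 1.074 -2.953
v 3.654 0.985 -3.178
v 3.566 1.341 -3.463
v 3.34 1.538 -3.817
v 3.027 1.53 -4.16
v 2.699 1.32 -4.413
v 2.432 0.955 -4.518
v 2.286 0.52 -4.451
v 2.294 0.113 -4.227
v 2.456 -0.172 -3.898
v 2.734 -0.269 -3.539
v 3.064 -0.157 -3.232
v 3.37 0.139 -3.048
v 0.765 0.926 -2.135
v 1.674 1.166 -1.645
v 1.144 -0.067 -0.056
v 0.235 -0.306 -0.545
v 1.403 1.479 -1.493
v 0.873 0.246 0.096
v 1.022 1.696 -1.452
v 0.491 0.463 0.137
v 0.596 1.78 -1.529
v 0.066 0.547 0.06
v 0.199 1.716 -1.711
v -0.331 0.483 -0.122
v -0.099 1.516 -1.966
v -0.63 0.283 -0.376
v -0.249 1.214 -2.25
v -0.779 -0.019 -0.661
v -0.223 0.862 -2.514
v -0.753 -0.371 -0.925
v -0.026 0.522 -2.713
v -0.556 -0.711 -1.124
v 0.308 0.251 -2.811
v -0.222 -0.982 -1.222
v 0.721 0.097 -2.793
v 0.19 -1.136 -1.204
v 1.141 0.087 -2.661
v 0.611 -1.146 -1.072
v 1.496 0.221 -2.438
v 0.966 -1.012 -0.849
v 1.725 0.478 -2.162
v 1.195 -0.755 -0.573
v 1.788 0.812 -1.882
v 1.258 -0.421 -0.293
v -4.996 1.668 -2.205
v -5.584 1.683 -0.388
v -4.218 3.593 -1.969
v -4.806 3.608 -0.152
v -3.114 0.832 -1.588
v -3.702 0.847 0.229
v -2.336 2.757 -1.352
v -2.924 2.772 0.465
f 2 1 4
f 2 4 3
f 4 1 5
f 4 5 3
f 5 1 6
f 5 6 3
f 6 1 7
f 6 7 3
f 7 1 8
f 7 8 3
f 8 1 9
f 8 9 3
f 9 1 10
f 9 10 3
f 10 1 11
f 10 11 3
f 11 1 12
f 11 12 3
f 12 1 13
f 12 13 3
f 13 1 14
f 13 14 3
f 14 1 15
f 14 15 3
f 15 1 2
f 15 2 3
f 17 16 20
f 17 20 18
f 18 20 21
f 18 21 19
f 20 16 22
f 20 22 21
f 21 22 23
f 21 23 19
f 22 16 24
f 22 24 23
f 23 24 25
f 23 25 19
f 24 16 26
f 24 26 25
f 25 26 27
f 25 27 19
f 26 16 28
f 26 28 27
f 27 28 29
f 27 29 19
f 28 16 30
f 28 30 29
f 29 30 31
f 29 31 19
f 30 16 32
f 30 32 31
f 31 32 33
f 31 33 19
f 32 16 34
f 32 34 33
f 33 34 35
f 33 35 19
f 34 16 36
f 34 36 35
f 35 36 37
f 35 37 19
f 36 16 38
f 36 38 37
f 37 38 39
f 37 39 19
f 38 16 40
f 38 40 39
f 39 40 41
f 39 41 19
f 40 16 42
f 40 42 41
f 41 42 43
f 41 43 19
f 42 16 44
f 42 44 43
f 43 44 45
f 43 45 19
f 44 16 46
f 44 46 45
f 45 46 47
f 45 47 19
f 46 16 17
f 46 17 47
f 47 17 18
f 47 18 19
f 49 51 48
f 52 49 48
f 48 51 50
f 50 52 48
f 49 55 51
f 53 49 52
f 53 55 49
f 51 55 50
f 54 52 50
f 50 55 54
f 54 53 52
f 55 53 54



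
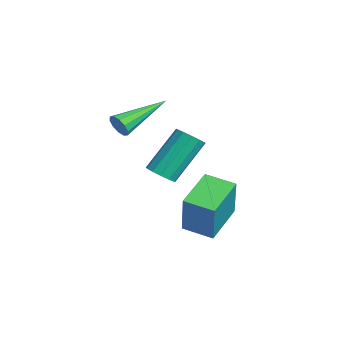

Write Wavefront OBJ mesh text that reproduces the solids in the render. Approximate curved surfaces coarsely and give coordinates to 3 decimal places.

v 0.874 -2.251 -0.531
v 1.433 -2.106 -0.482
v 1.006 -0.963 1.001
v 0.446 -1.109 0.951
v 1.299 -1.89 -0.687
v 0.872 -0.747 0.795
v 1.031 -1.788 -0.843
v 0.603 -0.645 0.64
v 0.712 -1.834 -0.9
v 0.285 -0.691 0.583
v 0.445 -2.012 -0.84
v 0.018 -0.869 0.643
v 0.314 -2.266 -0.681
v -0.114 -1.123 0.801
v 0.36 -2.515 -0.476
v -0.067 -1.373 1.007
v 0.57 -2.681 -0.288
v 0.143 -1.539 1.195
v 0.876 -2.71 -0.177
v 0.449 -1.568 1.306
v 1.181 -2.594 -0.179
v 0.754 -1.451 1.304
v 1.389 -2.369 -0.293
v 0.962 -1.226 1.19
v -0.318 -0.448 -2.717
v 0.331 -0.584 -1.011
v 0.407 0.446 -2.922
v 1.057 0.311 -1.216
v 0.843 -1.511 -3.244
v 1.493 -1.646 -1.538
v 1.569 -0.616 -3.449
v 2.218 -0.752 -1.743
v -2.707 -2.887 0.104
v -2.441 -2.928 0.549
v -3.513 -0.993 0.756
v -2.255 -2.775 0.335
v -2.242 -2.666 0.033
v -2.407 -2.641 -0.242
v -2.686 -2.71 -0.385
v -2.973 -2.847 -0.341
v -3.159 -3 -0.128
v -3.172 -3.109 0.174
v -3.008 -3.134 0.449
v -2.729 -3.065 0.592
f 2 1 5
f 2 5 3
f 3 5 6
f 3 6 4
f 5 1 7
f 5 7 6
f 6 7 8
f 6 8 4
f 7 1 9
f 7 9 8
f 8 9 10
f 8 10 4
f 9 1 11
f 9 11 10
f 10 11 12
f 10 12 4
f 11 1 13
f 11 13 12
f 12 13 14
f 12 14 4
f 13 1 15
f 13 15 14
f 14 15 16
f 14 16 4
f 15 1 17
f 15 17 16
f 16 17 18
f 16 18 4
f 17 1 19
f 17 19 18
f 18 19 20
f 18 20 4
f 19 1 21
f 19 21 20
f 20 21 22
f 20 22 4
f 21 1 23
f 21 23 22
f 22 23 24
f 22 24 4
f 23 1 2
f 23 2 24
f 24 2 3
f 24 3 4
f 26 28 25
f 29 26 25
f 25 28 27
f 27 29 25
f 26 32 28
f 30 26 29
f 30 32 26
f 28 32 27
f 31 29 27
f 27 32 31
f 31 30 29
f 32 30 31
f 34 33 36
f 34 36 35
f 36 33 37
f 36 37 35
f 37 33 38
f 37 38 35
f 38 33 39
f 38 39 35
f 39 33 40
f 39 40 35
f 40 33 41
f 40 41 35
f 41 33 42
f 41 42 35
f 42 33 43
f 42 43 35
f 43 33 44
f 43 44 35
f 44 33 34
f 44 34 35



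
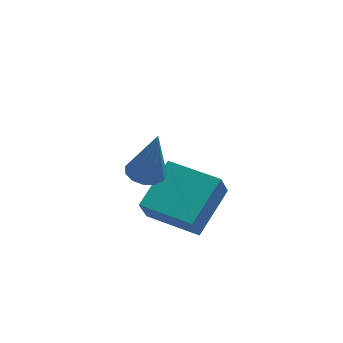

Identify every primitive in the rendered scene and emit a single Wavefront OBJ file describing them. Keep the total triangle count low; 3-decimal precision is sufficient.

v 1.437 -2.864 -1.638
v 1.135 -3.214 -0.618
v -0.136 -1.549 -1.651
v -0.437 -1.899 -0.631
v 2.637 -1.421 -0.789
v 2.336 -1.771 0.231
v 1.065 -0.106 -0.802
v 0.763 -0.456 0.218
v -0.308 -2.709 1.932
v 0.296 -2.394 1.824
v 0.088 -2.811 3.848
v 0.037 -2.112 1.892
v -0.332 -2.021 1.973
v -0.693 -2.147 2.041
v -0.932 -2.452 2.074
v -0.973 -2.839 2.062
v -0.802 -3.184 2.008
v -0.475 -3.378 1.93
v -0.094 -3.36 1.853
v 0.219 -3.135 1.8
v 0.364 -2.775 1.789
f 2 4 1
f 5 2 1
f 1 4 3
f 3 5 1
f 2 8 4
f 6 2 5
f 6 8 2
f 4 8 3
f 7 5 3
f 3 8 7
f 7 6 5
f 8 6 7
f 10 9 12
f 10 12 11
f 12 9 13
f 12 13 11
f 13 9 14
f 13 14 11
f 14 9 15
f 14 15 11
f 15 9 16
f 15 16 11
f 16 9 17
f 16 17 11
f 17 9 18
f 17 18 11
f 18 9 19
f 18 19 11
f 19 9 20
f 19 20 11
f 20 9 21
f 20 21 11
f 21 9 10
f 21 10 11



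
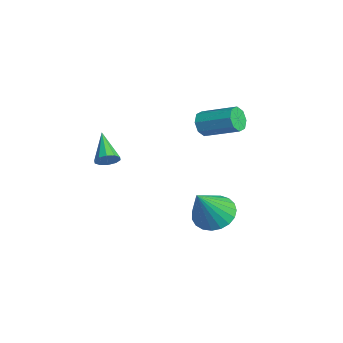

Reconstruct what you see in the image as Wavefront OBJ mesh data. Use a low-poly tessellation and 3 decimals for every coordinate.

v -1.396 -1.359 2.941
v -1.115 -1.109 3.355
v -2.744 -1.301 3.819
v -1.24 -0.863 3.147
v -1.425 -0.806 2.86
v -1.598 -0.96 2.604
v -1.695 -1.267 2.476
v -1.677 -1.609 2.526
v -1.552 -1.856 2.734
v -1.367 -1.913 3.021
v -1.194 -1.758 3.278
v -1.097 -1.451 3.405
v -3.822 3.333 3.089
v -3.398 3.275 2.574
v -2.394 4.549 3.255
v -2.818 4.607 3.771
v -3.77 3.616 2.484
v -2.767 4.89 3.166
v -4.173 3.791 2.749
v -3.169 5.066 3.431
v -4.37 3.698 3.213
v -3.366 4.973 3.895
v -4.246 3.391 3.605
v -3.242 4.665 4.286
v -3.873 3.05 3.694
v -2.87 4.324 4.376
v -3.471 2.874 3.429
v -2.467 4.149 4.111
v -3.274 2.967 2.965
v -2.27 4.242 3.647
v 0.381 2.701 0.22
v 1.279 2.763 -0.168
v 1.199 1.739 1.96
v 1.251 3.113 0.038
v 1.073 3.392 0.276
v 0.775 3.551 0.504
v 0.41 3.564 0.683
v 0.039 3.427 0.782
v -0.273 3.164 0.784
v -0.472 2.822 0.688
v -0.523 2.458 0.511
v -0.418 2.137 0.284
v -0.175 1.913 0.046
v 0.164 1.825 -0.162
v 0.541 1.888 -0.304
v 0.89 2.093 -0.356
v 1.151 2.402 -0.307
f 2 1 4
f 2 4 3
f 4 1 5
f 4 5 3
f 5 1 6
f 5 6 3
f 6 1 7
f 6 7 3
f 7 1 8
f 7 8 3
f 8 1 9
f 8 9 3
f 9 1 10
f 9 10 3
f 10 1 11
f 10 11 3
f 11 1 12
f 11 12 3
f 12 1 2
f 12 2 3
f 14 13 17
f 14 17 15
f 15 17 18
f 15 18 16
f 17 13 19
f 17 19 18
f 18 19 20
f 18 20 16
f 19 13 21
f 19 21 20
f 20 21 22
f 20 22 16
f 21 13 23
f 21 23 22
f 22 23 24
f 22 24 16
f 23 13 25
f 23 25 24
f 24 25 26
f 24 26 16
f 25 13 27
f 25 27 26
f 26 27 28
f 26 28 16
f 27 13 29
f 27 29 28
f 28 29 30
f 28 30 16
f 29 13 14
f 29 14 30
f 30 14 15
f 30 15 16
f 32 31 34
f 32 34 33
f 34 31 35
f 34 35 33
f 35 31 36
f 35 36 33
f 36 31 37
f 36 37 33
f 37 31 38
f 37 38 33
f 38 31 39
f 38 39 33
f 39 31 40
f 39 40 33
f 40 31 41
f 40 41 33
f 41 31 42
f 41 42 33
f 42 31 43
f 42 43 33
f 43 31 44
f 43 44 33
f 44 31 45
f 44 45 33
f 45 31 46
f 45 46 33
f 46 31 47
f 46 47 33
f 47 31 32
f 47 32 33



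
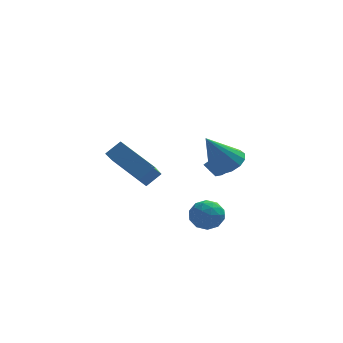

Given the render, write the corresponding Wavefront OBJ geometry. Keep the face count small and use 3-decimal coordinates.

v 0.852 -0.246 -0.19
v 1.625 -0.644 0.14
v -0.132 -0.734 1.53
v 1.65 -0.185 0.284
v 1.46 0.257 0.301
v 1.108 0.565 0.187
v 0.687 0.655 -0.028
v 0.31 0.504 -0.287
v 0.078 0.152 -0.519
v 0.054 -0.307 -0.663
v 0.243 -0.749 -0.681
v 0.595 -1.057 -0.566
v 1.016 -1.147 -0.351
v 1.393 -0.996 -0.093
v 0.43 1.192 -1.805
v -0.097 1.612 -1.254
v 0.805 2.243 -2.247
v 0.278 2.663 -1.696
v 1.162 1.217 -1.124
v 0.635 1.637 -0.573
v 1.537 2.268 -1.566
v 1.01 2.688 -1.015
v -3.096 -4.016 0.623
v -4.543 -2.767 1.607
v -2.799 -2.928 -0.32
v -4.246 -1.679 0.664
v -2.434 -3.701 1.196
v -3.881 -2.452 2.18
v -2.137 -2.613 0.253
v -3.584 -1.364 1.237
v -0.503 -3.359 -1.145
v 0.294 -3.379 -1.414
v -0.754 -4.521 -1.806
v 0.043 -4.541 -2.075
v -0.13 -4.663 -1.26
v 0.026 -3.944 -0.852
v -0.486 -3.956 -2.368
v -0.33 -3.237 -1.96
v 0.305 -3.748 -2.17
v 0.525 -4.184 -1.485
v -0.985 -3.716 -1.735
v -0.765 -4.152 -1.05
v -0.082 -3.266 -1.222
v -0.378 -4.634 -1.998
v -0.479 -4.705 -1.52
v -0.011 -4.716 -1.678
v -0.24 -3.599 -0.891
v 0.228 -3.611 -1.049
v -0.021 -4.365 -0.959
v -0.688 -4.289 -2.171
v -0.22 -4.301 -2.329
v -0.449 -3.184 -1.542
v 0.019 -3.195 -1.7
v -0.439 -3.535 -2.261
v 0.393 -3.495 -1.824
v 0.245 -4.179 -2.212
v -0.066 -3.835 -2.384
v 0.026 -3.412 -2.144
v 0.522 -3.752 -1.421
v 0.374 -4.435 -1.81
v 0.272 -4.507 -1.331
v 0.364 -4.084 -1.091
v 0.528 -3.969 -1.865
v -0.834 -3.465 -1.41
v -0.982 -4.148 -1.799
v -0.824 -3.816 -2.129
v -0.732 -3.393 -1.889
v -0.705 -3.721 -1.008
v -0.853 -4.405 -1.396
v -0.486 -4.488 -1.076
v -0.394 -4.065 -0.836
v -0.988 -3.931 -1.355
f 2 1 4
f 2 4 3
f 4 1 5
f 4 5 3
f 5 1 6
f 5 6 3
f 6 1 7
f 6 7 3
f 7 1 8
f 7 8 3
f 8 1 9
f 8 9 3
f 9 1 10
f 9 10 3
f 10 1 11
f 10 11 3
f 11 1 12
f 11 12 3
f 12 1 13
f 12 13 3
f 13 1 14
f 13 14 3
f 14 1 2
f 14 2 3
f 16 18 15
f 19 16 15
f 15 18 17
f 17 19 15
f 16 22 18
f 20 16 19
f 20 22 16
f 18 22 17
f 21 19 17
f 17 22 21
f 21 20 19
f 22 20 21
f 24 26 23
f 27 24 23
f 23 26 25
f 25 27 23
f 24 30 26
f 28 24 27
f 28 30 24
f 26 30 25
f 29 27 25
f 25 30 29
f 29 28 27
f 30 28 29
f 31 68 47
f 68 42 71
f 47 71 36
f 68 71 47
f 31 47 43
f 47 36 48
f 43 48 32
f 47 48 43
f 31 43 52
f 43 32 53
f 52 53 38
f 43 53 52
f 31 52 64
f 52 38 67
f 64 67 41
f 52 67 64
f 31 64 68
f 64 41 72
f 68 72 42
f 64 72 68
f 32 48 59
f 48 36 62
f 59 62 40
f 48 62 59
f 36 71 49
f 71 42 70
f 49 70 35
f 71 70 49
f 42 72 69
f 72 41 65
f 69 65 33
f 72 65 69
f 41 67 66
f 67 38 54
f 66 54 37
f 67 54 66
f 38 53 58
f 53 32 55
f 58 55 39
f 53 55 58
f 34 60 46
f 60 40 61
f 46 61 35
f 60 61 46
f 34 46 44
f 46 35 45
f 44 45 33
f 46 45 44
f 34 44 51
f 44 33 50
f 51 50 37
f 44 50 51
f 34 51 56
f 51 37 57
f 56 57 39
f 51 57 56
f 34 56 60
f 56 39 63
f 60 63 40
f 56 63 60
f 35 61 49
f 61 40 62
f 49 62 36
f 61 62 49
f 33 45 69
f 45 35 70
f 69 70 42
f 45 70 69
f 37 50 66
f 50 33 65
f 66 65 41
f 50 65 66
f 39 57 58
f 57 37 54
f 58 54 38
f 57 54 58
f 40 63 59
f 63 39 55
f 59 55 32
f 63 55 59



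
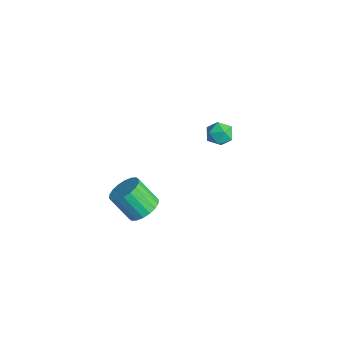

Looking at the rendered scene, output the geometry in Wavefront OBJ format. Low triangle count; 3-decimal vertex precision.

v -4.047 2.989 -2.413
v -3.374 2.761 -2.124
v -4.606 2.019 -1.876
v -3.933 1.791 -1.587
v -4.266 2.431 -1.326
v -3.921 3.031 -1.658
v -4.059 1.749 -2.342
v -3.714 2.349 -2.674
v -3.381 1.995 -2.08
v -3.509 2.417 -1.451
v -4.471 2.363 -2.549
v -4.599 2.785 -1.92
v -0.352 -3.523 -1.615
v 0.251 -3.223 -1.081
v -0.504 -3.856 0.129
v -1.108 -4.157 -0.405
v -0.004 -2.938 -1.09
v -0.759 -3.571 0.119
v -0.328 -2.768 -1.204
v -1.083 -3.401 0.005
v -0.657 -2.749 -1.399
v -1.412 -3.382 -0.19
v -0.925 -2.882 -1.637
v -1.68 -3.515 -0.427
v -1.08 -3.143 -1.87
v -1.835 -3.776 -0.661
v -1.091 -3.479 -2.053
v -1.846 -4.112 -0.843
v -0.956 -3.824 -2.149
v -1.711 -4.457 -0.939
v -0.701 -4.109 -2.139
v -1.456 -4.742 -0.93
v -0.377 -4.279 -2.025
v -1.132 -4.912 -0.816
v -0.048 -4.298 -1.83
v -0.803 -4.931 -0.621
v 0.22 -4.165 -1.593
v -0.535 -4.798 -0.383
v 0.375 -3.904 -1.359
v -0.38 -4.537 -0.15
v 0.386 -3.568 -1.177
v -0.369 -4.201 0.033
f 1 12 6
f 1 6 2
f 1 2 8
f 1 8 11
f 1 11 12
f 2 6 10
f 6 12 5
f 12 11 3
f 11 8 7
f 8 2 9
f 4 10 5
f 4 5 3
f 4 3 7
f 4 7 9
f 4 9 10
f 5 10 6
f 3 5 12
f 7 3 11
f 9 7 8
f 10 9 2
f 14 13 17
f 14 17 15
f 15 17 18
f 15 18 16
f 17 13 19
f 17 19 18
f 18 19 20
f 18 20 16
f 19 13 21
f 19 21 20
f 20 21 22
f 20 22 16
f 21 13 23
f 21 23 22
f 22 23 24
f 22 24 16
f 23 13 25
f 23 25 24
f 24 25 26
f 24 26 16
f 25 13 27
f 25 27 26
f 26 27 28
f 26 28 16
f 27 13 29
f 27 29 28
f 28 29 30
f 28 30 16
f 29 13 31
f 29 31 30
f 30 31 32
f 30 32 16
f 31 13 33
f 31 33 32
f 32 33 34
f 32 34 16
f 33 13 35
f 33 35 34
f 34 35 36
f 34 36 16
f 35 13 37
f 35 37 36
f 36 37 38
f 36 38 16
f 37 13 39
f 37 39 38
f 38 39 40
f 38 40 16
f 39 13 41
f 39 41 40
f 40 41 42
f 40 42 16
f 41 13 14
f 41 14 42
f 42 14 15
f 42 15 16



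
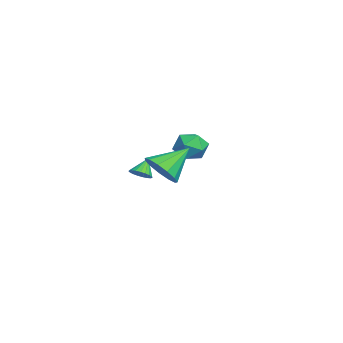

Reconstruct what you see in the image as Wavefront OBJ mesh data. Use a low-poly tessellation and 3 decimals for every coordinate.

v -3.663 1.007 0.086
v -3.157 1.191 0.303
v -4.157 1.413 0.894
v -3.225 1.379 0.168
v -3.368 1.503 0.018
v -3.562 1.54 -0.12
v -3.774 1.486 -0.222
v -3.966 1.349 -0.271
v -4.106 1.153 -0.258
v -4.169 0.932 -0.186
v -4.145 0.724 -0.067
v -4.037 0.564 0.079
v -3.864 0.482 0.226
v -3.657 0.49 0.349
v -3.451 0.588 0.426
v -3.281 0.759 0.445
v -3.177 0.972 0.401
v -3.541 4.13 1.917
v -2.738 3.732 1.797
v -4.202 2.828 1.823
v -3.399 2.43 1.703
v -3.609 2.792 2.504
v -3.2 3.597 2.563
v -3.74 2.963 1.057
v -3.331 3.768 1.116
v -2.861 3.01 1.266
v -2.78 2.905 2.16
v -4.16 3.655 1.46
v -4.079 3.55 2.354
v 2.216 1.37 2.412
v 2.937 1.174 3.016
v 1.664 2.65 3.488
v 3.124 1.546 2.671
v 3.024 1.862 2.243
v 2.667 2.022 1.869
v 2.167 1.975 1.668
v 1.683 1.736 1.703
v 1.368 1.381 1.963
v 1.323 1.023 2.366
v 1.561 0.775 2.784
v 2.007 0.716 3.083
v 2.52 0.865 3.17
f 2 1 4
f 2 4 3
f 4 1 5
f 4 5 3
f 5 1 6
f 5 6 3
f 6 1 7
f 6 7 3
f 7 1 8
f 7 8 3
f 8 1 9
f 8 9 3
f 9 1 10
f 9 10 3
f 10 1 11
f 10 11 3
f 11 1 12
f 11 12 3
f 12 1 13
f 12 13 3
f 13 1 14
f 13 14 3
f 14 1 15
f 14 15 3
f 15 1 16
f 15 16 3
f 16 1 17
f 16 17 3
f 17 1 2
f 17 2 3
f 18 29 23
f 18 23 19
f 18 19 25
f 18 25 28
f 18 28 29
f 19 23 27
f 23 29 22
f 29 28 20
f 28 25 24
f 25 19 26
f 21 27 22
f 21 22 20
f 21 20 24
f 21 24 26
f 21 26 27
f 22 27 23
f 20 22 29
f 24 20 28
f 26 24 25
f 27 26 19
f 31 30 33
f 31 33 32
f 33 30 34
f 33 34 32
f 34 30 35
f 34 35 32
f 35 30 36
f 35 36 32
f 36 30 37
f 36 37 32
f 37 30 38
f 37 38 32
f 38 30 39
f 38 39 32
f 39 30 40
f 39 40 32
f 40 30 41
f 40 41 32
f 41 30 42
f 41 42 32
f 42 30 31
f 42 31 32



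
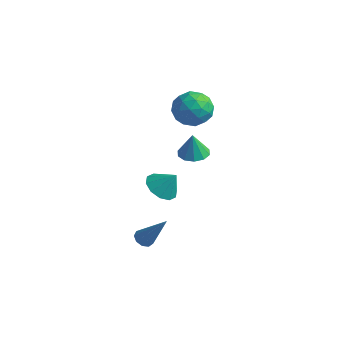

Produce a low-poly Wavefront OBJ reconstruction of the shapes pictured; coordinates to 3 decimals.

v 3.671 -3.197 -0.061
v 4.341 -2.983 -0.573
v 4.289 -2.883 0.881
v 4.03 -2.548 -0.514
v 3.582 -2.361 -0.283
v 3.168 -2.493 0.034
v 2.946 -2.895 0.314
v 3.001 -3.412 0.451
v 3.311 -3.847 0.392
v 3.759 -4.034 0.161
v 4.173 -3.901 -0.156
v 4.395 -3.5 -0.436
v 2.679 -3.307 -4.196
v 3.066 -3.102 -4.495
v 3.841 -3.033 -2.504
v 2.843 -2.839 -4.384
v 2.543 -2.794 -4.185
v 2.307 -2.99 -3.991
v 2.245 -3.333 -3.893
v 2.386 -3.664 -3.937
v 2.664 -3.828 -4.101
v 2.95 -3.748 -4.31
v 3.108 -3.461 -4.466
v 3.227 -0.371 0.441
v 3.62 0.289 0.485
v 3.213 -0.449 1.719
v 3.155 0.394 0.487
v 2.718 0.206 0.471
v 2.475 -0.202 0.444
v 2.519 -0.675 0.416
v 2.833 -1.032 0.397
v 3.298 -1.137 0.396
v 3.735 -0.949 0.412
v 3.978 -0.541 0.439
v 3.934 -0.068 0.467
v 0.931 3.604 1.107
v 1.409 3.242 0.18
v -0.469 2.538 0.8
v 0.009 2.176 -0.127
v 0.434 1.907 0.856
v 1.3 2.565 1.045
v -0.36 3.215 -0.065
v 0.506 3.873 0.124
v 0.612 3.001 -0.544
v 1.103 2.193 0.025
v -0.163 3.587 0.955
v 0.328 2.779 1.524
v 1.293 3.517 0.67
v -0.353 2.263 0.31
v -0.103 2.105 0.887
v 0.178 1.892 0.343
v 1.229 3.119 1.179
v 1.51 2.906 0.634
v 0.937 2.121 1.032
v -0.57 2.874 0.346
v -0.289 2.661 -0.199
v 0.762 3.888 0.637
v 1.043 3.675 0.093
v 0.003 3.659 -0.052
v 1.106 3.162 -0.3
v 0.282 2.536 -0.48
v 0.066 3.146 -0.445
v 0.574 3.533 -0.333
v 1.394 2.687 0.034
v 0.571 2.06 -0.146
v 0.821 1.902 0.432
v 1.33 2.289 0.543
v 0.925 2.545 -0.391
v 0.369 3.72 1.126
v -0.454 3.093 0.946
v -0.39 3.491 0.437
v 0.119 3.878 0.548
v 0.658 3.244 1.46
v -0.166 2.618 1.28
v 0.366 2.247 1.313
v 0.874 2.634 1.425
v 0.015 3.235 1.371
f 2 1 4
f 2 4 3
f 4 1 5
f 4 5 3
f 5 1 6
f 5 6 3
f 6 1 7
f 6 7 3
f 7 1 8
f 7 8 3
f 8 1 9
f 8 9 3
f 9 1 10
f 9 10 3
f 10 1 11
f 10 11 3
f 11 1 12
f 11 12 3
f 12 1 2
f 12 2 3
f 14 13 16
f 14 16 15
f 16 13 17
f 16 17 15
f 17 13 18
f 17 18 15
f 18 13 19
f 18 19 15
f 19 13 20
f 19 20 15
f 20 13 21
f 20 21 15
f 21 13 22
f 21 22 15
f 22 13 23
f 22 23 15
f 23 13 14
f 23 14 15
f 25 24 27
f 25 27 26
f 27 24 28
f 27 28 26
f 28 24 29
f 28 29 26
f 29 24 30
f 29 30 26
f 30 24 31
f 30 31 26
f 31 24 32
f 31 32 26
f 32 24 33
f 32 33 26
f 33 24 34
f 33 34 26
f 34 24 35
f 34 35 26
f 35 24 25
f 35 25 26
f 36 73 52
f 73 47 76
f 52 76 41
f 73 76 52
f 36 52 48
f 52 41 53
f 48 53 37
f 52 53 48
f 36 48 57
f 48 37 58
f 57 58 43
f 48 58 57
f 36 57 69
f 57 43 72
f 69 72 46
f 57 72 69
f 36 69 73
f 69 46 77
f 73 77 47
f 69 77 73
f 37 53 64
f 53 41 67
f 64 67 45
f 53 67 64
f 41 76 54
f 76 47 75
f 54 75 40
f 76 75 54
f 47 77 74
f 77 46 70
f 74 70 38
f 77 70 74
f 46 72 71
f 72 43 59
f 71 59 42
f 72 59 71
f 43 58 63
f 58 37 60
f 63 60 44
f 58 60 63
f 39 65 51
f 65 45 66
f 51 66 40
f 65 66 51
f 39 51 49
f 51 40 50
f 49 50 38
f 51 50 49
f 39 49 56
f 49 38 55
f 56 55 42
f 49 55 56
f 39 56 61
f 56 42 62
f 61 62 44
f 56 62 61
f 39 61 65
f 61 44 68
f 65 68 45
f 61 68 65
f 40 66 54
f 66 45 67
f 54 67 41
f 66 67 54
f 38 50 74
f 50 40 75
f 74 75 47
f 50 75 74
f 42 55 71
f 55 38 70
f 71 70 46
f 55 70 71
f 44 62 63
f 62 42 59
f 63 59 43
f 62 59 63
f 45 68 64
f 68 44 60
f 64 60 37
f 68 60 64



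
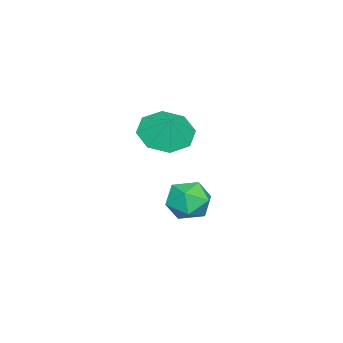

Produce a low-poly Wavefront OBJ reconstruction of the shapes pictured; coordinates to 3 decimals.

v 0.015 1.149 -4.452
v 0.859 0.807 -3.994
v -0.899 0.133 -3.526
v -0.055 -0.209 -3.068
v -0.375 0.745 -2.9
v 0.19 1.372 -3.472
v -0.23 -0.432 -4.048
v 0.335 0.195 -4.62
v 0.708 -0.171 -3.744
v 0.618 0.557 -3.035
v -0.658 0.383 -4.485
v -0.748 1.111 -3.776
v 1.788 0.281 0.681
v 2.753 -0.054 0.272
v 2.292 0.659 1.559
v 2.561 0.733 0.043
v 1.917 1.255 0.187
v 1.197 1.206 0.621
v 0.824 0.616 1.09
v 1.015 -0.171 1.32
v 1.66 -0.694 1.175
v 2.38 -0.645 0.741
f 1 12 6
f 1 6 2
f 1 2 8
f 1 8 11
f 1 11 12
f 2 6 10
f 6 12 5
f 12 11 3
f 11 8 7
f 8 2 9
f 4 10 5
f 4 5 3
f 4 3 7
f 4 7 9
f 4 9 10
f 5 10 6
f 3 5 12
f 7 3 11
f 9 7 8
f 10 9 2
f 14 13 16
f 14 16 15
f 16 13 17
f 16 17 15
f 17 13 18
f 17 18 15
f 18 13 19
f 18 19 15
f 19 13 20
f 19 20 15
f 20 13 21
f 20 21 15
f 21 13 22
f 21 22 15
f 22 13 14
f 22 14 15



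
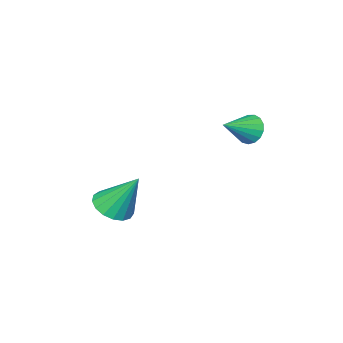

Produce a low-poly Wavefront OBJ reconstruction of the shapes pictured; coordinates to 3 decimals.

v -2.297 -1.414 2.322
v -1.976 -1.166 1.728
v -0.963 -1.526 2.998
v -2.044 -0.881 1.91
v -2.17 -0.719 2.186
v -2.326 -0.716 2.494
v -2.475 -0.873 2.762
v -2.583 -1.154 2.93
v -2.626 -1.494 2.958
v -2.593 -1.817 2.841
v -2.493 -2.047 2.605
v -2.348 -2.132 2.304
v -2.191 -2.053 2.007
v -2.059 -1.828 1.783
v -1.981 -1.507 1.682
v 2.812 -3.491 -0.727
v 3.532 -3.847 -0.344
v 2.388 -2.509 0.987
v 3.677 -3.485 -0.516
v 3.623 -3.124 -0.736
v 3.383 -2.848 -0.954
v 3.013 -2.718 -1.12
v 2.596 -2.766 -1.196
v 2.229 -2.98 -1.164
v 1.996 -3.311 -1.032
v 1.949 -3.683 -0.83
v 2.1 -4.011 -0.605
v 2.414 -4.22 -0.407
v 2.82 -4.262 -0.283
v 3.223 -4.128 -0.26
f 2 1 4
f 2 4 3
f 4 1 5
f 4 5 3
f 5 1 6
f 5 6 3
f 6 1 7
f 6 7 3
f 7 1 8
f 7 8 3
f 8 1 9
f 8 9 3
f 9 1 10
f 9 10 3
f 10 1 11
f 10 11 3
f 11 1 12
f 11 12 3
f 12 1 13
f 12 13 3
f 13 1 14
f 13 14 3
f 14 1 15
f 14 15 3
f 15 1 2
f 15 2 3
f 17 16 19
f 17 19 18
f 19 16 20
f 19 20 18
f 20 16 21
f 20 21 18
f 21 16 22
f 21 22 18
f 22 16 23
f 22 23 18
f 23 16 24
f 23 24 18
f 24 16 25
f 24 25 18
f 25 16 26
f 25 26 18
f 26 16 27
f 26 27 18
f 27 16 28
f 27 28 18
f 28 16 29
f 28 29 18
f 29 16 30
f 29 30 18
f 30 16 17
f 30 17 18



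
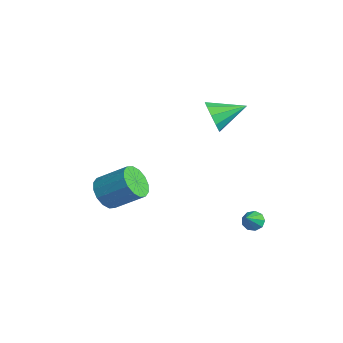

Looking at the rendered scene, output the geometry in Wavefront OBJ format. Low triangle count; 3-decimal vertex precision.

v 0.487 2.396 -4.169
v 0.871 2.879 -4.044
v 1.213 1.544 -3.111
v 0.523 2.897 -3.79
v 0.158 2.681 -3.714
v -0.053 2.331 -3.851
v -0.011 2.011 -4.137
v 0.264 1.871 -4.438
v 0.644 1.977 -4.613
v 0.95 2.278 -4.581
v 1.04 2.634 -4.356
v -3.938 -3.916 -2.779
v -3.314 -4.714 -2.466
v -2.278 -3.441 -1.288
v -2.902 -2.644 -1.601
v -3.066 -4.505 -2.909
v -2.031 -3.233 -1.731
v -3.052 -4.139 -3.317
v -2.016 -2.866 -2.139
v -3.275 -3.713 -3.581
v -2.24 -2.44 -2.403
v -3.676 -3.341 -3.63
v -2.64 -2.069 -2.452
v -4.147 -3.124 -3.451
v -3.111 -1.851 -2.273
v -4.562 -3.119 -3.092
v -3.526 -1.846 -1.914
v -4.809 -3.327 -2.649
v -3.774 -2.055 -1.471
v -4.824 -3.694 -2.241
v -3.788 -2.421 -1.063
v -4.6 -4.12 -1.977
v -3.565 -2.847 -0.799
v -4.2 -4.491 -1.928
v -3.164 -3.219 -0.75
v -3.729 -4.709 -2.107
v -2.693 -3.436 -0.929
v -1.597 1.045 3.024
v -1.111 1.218 2.144
v -1.103 2.775 3.636
v -1.707 1.411 2.079
v -2.262 1.464 2.374
v -2.562 1.358 2.918
v -2.493 1.131 3.503
v -2.082 0.872 3.904
v -1.486 0.679 3.97
v -0.931 0.626 3.674
v -0.631 0.733 3.13
v -0.7 0.959 2.546
f 2 1 4
f 2 4 3
f 4 1 5
f 4 5 3
f 5 1 6
f 5 6 3
f 6 1 7
f 6 7 3
f 7 1 8
f 7 8 3
f 8 1 9
f 8 9 3
f 9 1 10
f 9 10 3
f 10 1 11
f 10 11 3
f 11 1 2
f 11 2 3
f 13 12 16
f 13 16 14
f 14 16 17
f 14 17 15
f 16 12 18
f 16 18 17
f 17 18 19
f 17 19 15
f 18 12 20
f 18 20 19
f 19 20 21
f 19 21 15
f 20 12 22
f 20 22 21
f 21 22 23
f 21 23 15
f 22 12 24
f 22 24 23
f 23 24 25
f 23 25 15
f 24 12 26
f 24 26 25
f 25 26 27
f 25 27 15
f 26 12 28
f 26 28 27
f 27 28 29
f 27 29 15
f 28 12 30
f 28 30 29
f 29 30 31
f 29 31 15
f 30 12 32
f 30 32 31
f 31 32 33
f 31 33 15
f 32 12 34
f 32 34 33
f 33 34 35
f 33 35 15
f 34 12 36
f 34 36 35
f 35 36 37
f 35 37 15
f 36 12 13
f 36 13 37
f 37 13 14
f 37 14 15
f 39 38 41
f 39 41 40
f 41 38 42
f 41 42 40
f 42 38 43
f 42 43 40
f 43 38 44
f 43 44 40
f 44 38 45
f 44 45 40
f 45 38 46
f 45 46 40
f 46 38 47
f 46 47 40
f 47 38 48
f 47 48 40
f 48 38 49
f 48 49 40
f 49 38 39
f 49 39 40



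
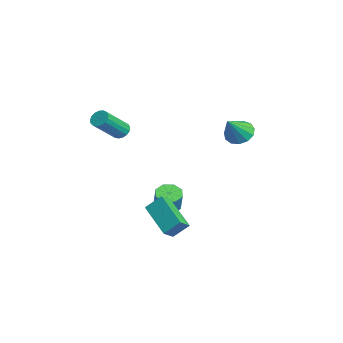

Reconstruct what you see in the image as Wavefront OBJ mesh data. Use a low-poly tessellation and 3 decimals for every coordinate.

v -0.974 -0.983 -2.871
v -0.814 -0.176 -2.096
v -1.385 -0.419 -3.373
v -1.225 0.388 -2.599
v 0.925 -0.448 -3.821
v 1.085 0.359 -3.047
v 0.514 0.116 -4.324
v 0.674 0.923 -3.549
v -3.261 0.672 -4.064
v -2.708 0.281 -4.363
v -2.086 0.238 -3.154
v -2.639 0.628 -2.856
v -2.617 0.839 -4.389
v -1.996 0.796 -3.18
v -2.904 1.3 -4.225
v -2.282 1.256 -3.017
v -3.4 1.392 -3.967
v -2.778 1.349 -2.758
v -3.814 1.062 -3.766
v -3.192 1.019 -2.557
v -3.904 0.504 -3.74
v -3.283 0.461 -2.531
v -3.618 0.044 -3.903
v -2.996 0 -2.695
v -3.122 -0.049 -4.162
v -2.5 -0.092 -2.953
v -2.616 -1.842 1.918
v -2.132 -1.833 1.656
v -1.401 -3.069 2.96
v -1.884 -3.078 3.222
v -2.113 -1.637 1.83
v -1.382 -2.873 3.135
v -2.209 -1.488 2.025
v -1.477 -2.724 3.329
v -2.398 -1.42 2.195
v -1.666 -2.656 3.5
v -2.636 -1.449 2.302
v -1.905 -2.685 3.606
v -2.871 -1.568 2.321
v -2.14 -2.804 3.625
v -3.046 -1.749 2.247
v -2.315 -2.986 3.551
v -3.123 -1.952 2.098
v -2.392 -3.188 3.402
v -3.084 -2.13 1.908
v -2.353 -3.366 3.212
v -2.937 -2.241 1.72
v -2.206 -3.478 3.024
v -2.717 -2.262 1.577
v -1.986 -3.498 2.881
v -2.473 -2.186 1.513
v -1.742 -3.422 2.817
v -2.262 -2.031 1.541
v -1.531 -3.267 2.845
v -2.234 4.201 1.323
v -1.589 4.039 0.81
v -1.466 3.359 2.557
v -1.488 4.448 1.026
v -1.624 4.778 1.337
v -1.953 4.926 1.643
v -2.372 4.843 1.848
v -2.747 4.557 1.886
v -2.959 4.158 1.745
v -2.941 3.773 1.471
v -2.699 3.524 1.15
v -2.309 3.49 0.884
v -1.895 3.682 0.757
f 2 4 1
f 5 2 1
f 1 4 3
f 3 5 1
f 2 8 4
f 6 2 5
f 6 8 2
f 4 8 3
f 7 5 3
f 3 8 7
f 7 6 5
f 8 6 7
f 10 9 13
f 10 13 11
f 11 13 14
f 11 14 12
f 13 9 15
f 13 15 14
f 14 15 16
f 14 16 12
f 15 9 17
f 15 17 16
f 16 17 18
f 16 18 12
f 17 9 19
f 17 19 18
f 18 19 20
f 18 20 12
f 19 9 21
f 19 21 20
f 20 21 22
f 20 22 12
f 21 9 23
f 21 23 22
f 22 23 24
f 22 24 12
f 23 9 25
f 23 25 24
f 24 25 26
f 24 26 12
f 25 9 10
f 25 10 26
f 26 10 11
f 26 11 12
f 28 27 31
f 28 31 29
f 29 31 32
f 29 32 30
f 31 27 33
f 31 33 32
f 32 33 34
f 32 34 30
f 33 27 35
f 33 35 34
f 34 35 36
f 34 36 30
f 35 27 37
f 35 37 36
f 36 37 38
f 36 38 30
f 37 27 39
f 37 39 38
f 38 39 40
f 38 40 30
f 39 27 41
f 39 41 40
f 40 41 42
f 40 42 30
f 41 27 43
f 41 43 42
f 42 43 44
f 42 44 30
f 43 27 45
f 43 45 44
f 44 45 46
f 44 46 30
f 45 27 47
f 45 47 46
f 46 47 48
f 46 48 30
f 47 27 49
f 47 49 48
f 48 49 50
f 48 50 30
f 49 27 51
f 49 51 50
f 50 51 52
f 50 52 30
f 51 27 53
f 51 53 52
f 52 53 54
f 52 54 30
f 53 27 28
f 53 28 54
f 54 28 29
f 54 29 30
f 56 55 58
f 56 58 57
f 58 55 59
f 58 59 57
f 59 55 60
f 59 60 57
f 60 55 61
f 60 61 57
f 61 55 62
f 61 62 57
f 62 55 63
f 62 63 57
f 63 55 64
f 63 64 57
f 64 55 65
f 64 65 57
f 65 55 66
f 65 66 57
f 66 55 67
f 66 67 57
f 67 55 56
f 67 56 57



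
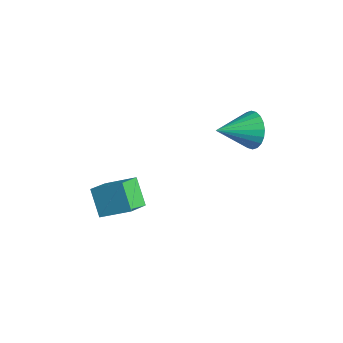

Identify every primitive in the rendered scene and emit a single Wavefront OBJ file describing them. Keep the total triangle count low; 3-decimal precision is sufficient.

v 0.386 -2.536 -4.558
v 0.907 -3.598 -3.907
v -0.642 -2.363 -3.451
v -0.12 -3.424 -2.801
v 1.44 -1.516 -3.739
v 1.962 -2.577 -3.089
v 0.413 -1.342 -2.633
v 0.934 -2.404 -1.982
v 2.436 3.47 -0.035
v 3.046 3.097 -0.748
v 2.164 1.71 0.655
v 3.302 3.171 -0.458
v 3.427 3.29 -0.104
v 3.401 3.437 0.261
v 3.228 3.589 0.581
v 2.934 3.723 0.807
v 2.564 3.818 0.905
v 2.175 3.861 0.86
v 1.826 3.843 0.679
v 1.569 3.77 0.389
v 1.444 3.65 0.035
v 1.47 3.503 -0.33
v 1.644 3.351 -0.65
v 1.937 3.218 -0.876
v 2.307 3.122 -0.974
v 2.696 3.08 -0.929
f 2 4 1
f 5 2 1
f 1 4 3
f 3 5 1
f 2 8 4
f 6 2 5
f 6 8 2
f 4 8 3
f 7 5 3
f 3 8 7
f 7 6 5
f 8 6 7
f 10 9 12
f 10 12 11
f 12 9 13
f 12 13 11
f 13 9 14
f 13 14 11
f 14 9 15
f 14 15 11
f 15 9 16
f 15 16 11
f 16 9 17
f 16 17 11
f 17 9 18
f 17 18 11
f 18 9 19
f 18 19 11
f 19 9 20
f 19 20 11
f 20 9 21
f 20 21 11
f 21 9 22
f 21 22 11
f 22 9 23
f 22 23 11
f 23 9 24
f 23 24 11
f 24 9 25
f 24 25 11
f 25 9 26
f 25 26 11
f 26 9 10
f 26 10 11

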